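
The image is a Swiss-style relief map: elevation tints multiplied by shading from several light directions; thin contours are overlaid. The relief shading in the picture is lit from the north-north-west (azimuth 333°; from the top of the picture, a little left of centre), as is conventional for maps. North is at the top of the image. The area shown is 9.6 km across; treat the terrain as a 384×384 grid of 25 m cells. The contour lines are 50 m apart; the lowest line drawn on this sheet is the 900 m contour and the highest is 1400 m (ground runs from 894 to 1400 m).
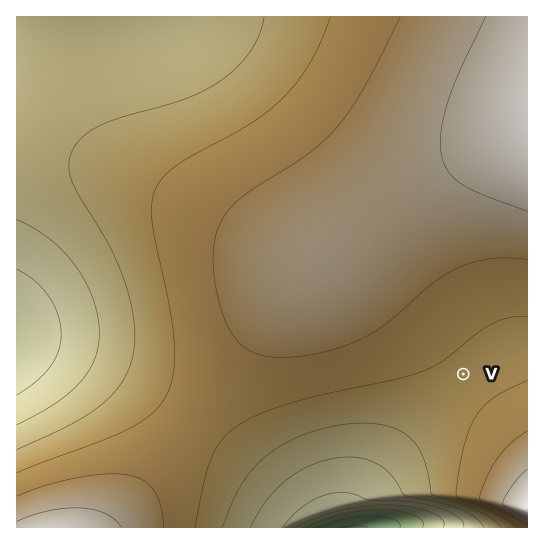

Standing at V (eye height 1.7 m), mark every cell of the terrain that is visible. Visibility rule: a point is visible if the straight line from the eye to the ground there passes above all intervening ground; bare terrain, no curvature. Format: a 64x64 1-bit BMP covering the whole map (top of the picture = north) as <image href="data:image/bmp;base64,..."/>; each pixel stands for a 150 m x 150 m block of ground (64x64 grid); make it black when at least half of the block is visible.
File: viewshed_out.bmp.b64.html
<image width="64" height="64" href="data:image/bmp;base64,Qk0+AgAAAAAAAD4AAAAoAAAAQAAAAEAAAAABAAEAAAAAAAACAAATCwAAEwsAAAIAAAAAAAAA////AAAAAAAP///AAAAAAA///8AAAAAAB///wAAAAAEH///gAAAAHwP//+AAAAH/Af//4AAAAf8A///gAAAB/wA///AAAAH/AA//8AAAAf8AA//4AAAB/wAAf/gAAAH/AAAf/AAAAf8AAAf+AAAB/wAAAf8AAAH/AAAAf8AAAf8AAAAP8AAB/wAAAAH/AAH/AAAAAH/wA/8AAAAAD////wAAAAAH////AAAAAAP///8AAAAAAf///wAAAAAA////AAAAAAD///8AAAAAAH///wAAAAAAP///AAAAAAAf//8AAAAAAA///wAAAAAAB///AAAAAAAB//8AAAAAAAD//wAAAAAAAH//AAAAAAAAH/8AAAAAAAAf/wAAAAAAAA//AAAAAAAAB/8AAAAAAAAD/wAAAAAAAAP/AAAAAAAAAf8AAAAAAAAA/wAAAAAAAAB/AAAAAAAAAD8AAAAAAAAAHwAAAAAAAAADAAAAAAAAAAAAAAAAAAAAAAAAAAAAAAAAAAAAAAAAAAAAAAAAAAAAAAAAAAAAAAAAAAAAAAAAAAAAAAAAAAAAAAAAAAAAAAAAAAAAAAAAAAAAAAAAAAAAAAAAAAAAAAAAAAAAAAAAAAAAAAAAAAAAAAAAAAAAAAAAAAAAAAAAAAAAAAAAAAAAAAAAAAAAAAAAAAAAAAAAAAAAAAAAAAAAAA=="/>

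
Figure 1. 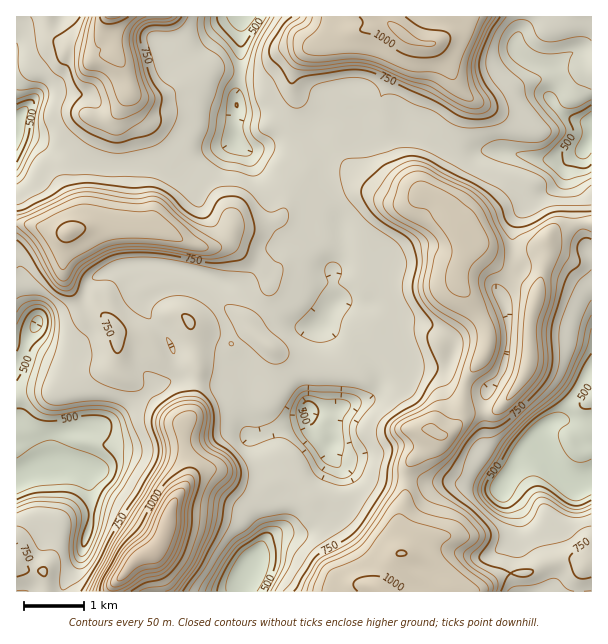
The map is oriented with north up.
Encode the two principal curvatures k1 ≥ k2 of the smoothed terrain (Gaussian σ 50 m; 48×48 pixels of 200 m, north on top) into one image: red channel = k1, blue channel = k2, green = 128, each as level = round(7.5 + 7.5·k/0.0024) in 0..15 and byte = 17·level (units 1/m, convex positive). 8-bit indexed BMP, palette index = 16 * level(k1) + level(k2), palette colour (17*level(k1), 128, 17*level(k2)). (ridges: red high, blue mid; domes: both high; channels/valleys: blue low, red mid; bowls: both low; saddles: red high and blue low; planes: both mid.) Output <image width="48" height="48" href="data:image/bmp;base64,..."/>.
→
<image width="48" height="48" href="data:image/bmp;base64,Qk02DQAAAAAAADYEAAAoAAAAMAAAADAAAAABAAgAAAAAAAAJAAATCwAAEwsAAAABAAAAAAAAAIAAABGAAAAigAAAM4AAAESAAABVgAAAZoAAAHeAAACIgAAAmYAAAKqAAAC7gAAAzIAAAN2AAADugAAA/4AAAACAEQARgBEAIoARADOAEQBEgBEAVYARAGaAEQB3gBEAiIARAJmAEQCqgBEAu4ARAMyAEQDdgBEA7oARAP+AEQAAgCIAEYAiACKAIgAzgCIARIAiAFWAIgBmgCIAd4AiAIiAIgCZgCIAqoAiALuAIgDMgCIA3YAiAO6AIgD/gCIAAIAzABGAMwAigDMAM4AzAESAMwBVgDMAZoAzAHeAMwCIgDMAmYAzAKqAMwC7gDMAzIAzAN2AMwDugDMA/4AzAACARAARgEQAIoBEADOARABEgEQAVYBEAGaARAB3gEQAiIBEAJmARACqgEQAu4BEAMyARADdgEQA7oBEAP+ARAAAgFUAEYBVACKAVQAzgFUARIBVAFWAVQBmgFUAd4BVAIiAVQCZgFUAqoBVALuAVQDMgFUA3YBVAO6AVQD/gFUAAIBmABGAZgAigGYAM4BmAESAZgBVgGYAZoBmAHeAZgCIgGYAmYBmAKqAZgC7gGYAzIBmAN2AZgDugGYA/4BmAACAdwARgHcAIoB3ADOAdwBEgHcAVYB3AGaAdwB3gHcAiIB3AJmAdwCqgHcAu4B3AMyAdwDdgHcA7oB3AP+AdwAAgIgAEYCIACKAiAAzgIgARICIAFWAiABmgIgAd4CIAIiAiACZgIgAqoCIALuAiADMgIgA3YCIAO6AiAD/gIgAAICZABGAmQAigJkAM4CZAESAmQBVgJkAZoCZAHeAmQCIgJkAmYCZAKqAmQC7gJkAzICZAN2AmQDugJkA/4CZAACAqgARgKoAIoCqADOAqgBEgKoAVYCqAGaAqgB3gKoAiICqAJmAqgCqgKoAu4CqAMyAqgDdgKoA7oCqAP+AqgAAgLsAEYC7ACKAuwAzgLsARIC7AFWAuwBmgLsAd4C7AIiAuwCZgLsAqoC7ALuAuwDMgLsA3YC7AO6AuwD/gLsAAIDMABGAzAAigMwAM4DMAESAzABVgMwAZoDMAHeAzACIgMwAmYDMAKqAzAC7gMwAzIDMAN2AzADugMwA/4DMAACA3QARgN0AIoDdADOA3QBEgN0AVYDdAGaA3QB3gN0AiIDdAJmA3QCqgN0Au4DdAMyA3QDdgN0A7oDdAP+A3QAAgO4AEYDuACKA7gAzgO4ARIDuAFWA7gBmgO4Ad4DuAIiA7gCZgO4AqoDuALuA7gDMgO4A3YDuAO6A7gD/gO4AAID/ABGA/wAigP8AM4D/AESA/wBVgP8AZoD/AHeA/wCIgP8AmYD/AKqA/wC7gP8AzID/AN2A/wDugP8A/4D/AHaFx3SEgLX5+qeEptq4cpWEYnV0cLemc7jYh5bI6ciFdHaXmIio6vnDlJaUdYamhqe2yYa0oISo+fijprS3lpSncnN1coTHhJbpuZaWlZSFh5eHh7fnp6TT5vnHhXWouaiUuKfDgHR2t/j26tqVuZSnhXB0Y2O2lpPJ2NenhoaYh5eHp8WRUGKGhYa3x7anqah1hbfFUHWFp9n46PmnppaEt2NgUXS3mJWShZbGx4eoqZeHpZKSg3B0dnaGh5aXuJeFd7fnUHGFlpal9ffIhLiUtdaWYJKVhJWUcmOF17iWhoaXuMnp+tWTl5eHhnZ1uKaGh6jpkXClhKZ11vjpk7iWk8fok4FxlaaWhnNil+eol6e4qKm5uLXVxbW3iKfGp+jYyMnas5Cnk5aXp/j3c6eXg4W31te1tpeHh3ZydLfYp5V2h7ipl6aSk4PI6fbD1afJuKjHpJCnp4KXhvn4dIWFU3OHl5enl5iHh4eFgobo2HWGtqaUtGMwdIX66XQwY4GThISlhIKlt5Rzl7f595SkhZKEh4eHh5enx8amdGO194aVlHKzsSBShKXlo3BjcoWEhHSEhnVSdbeClra198TH2sWSh4iIl7amhXOllmOl9IOTcnSm5WJwhKWkgoWGhYV1dnZ2hXRTcqaFY7W0xLbZ/MSSh4iIqLd0cmR1p4O3+LemlZOF58eQgpaGdYWWlqeGdnV1hYampIWFQqTmttbHt5KEl5iY2adyc5V1lWNz18bH6KVwlviVcIZ3hZW5uIeHh5a3yLemhIWGYrXn1rJQgXNkhoe3p4ODU4Wnp4SDoqWY2ehyYcXWcXF2hbiohpeWhXSEhXZlc6eWpNnI18ZidYV2hpW1hYKWhJXLl8P4+9m4uPjmcZTGp3BwhKeWmHWTo5OCcXFRYsakxOza2uuihIaHh6bFg3CmlaSoqJO0yNfZl5Xn0+bYp5ZxcHOFlYSl2tnHpqWlxMWVobba6/qhhIeHmKjGYiCjg1FypIaCgXTGpabIk8P5yJenk5CmuLW2y7nI19fHl5aWhICiosGBhoeHiJjXs4KlhYSTtIaHdGK2lqbmY2DG+LeWuJOAppWXuJiHh4aXqKiGdoWDg7R1d4eHh4eXxdfIx8fIp3WHd3OlhZT1g3CA9/iopbiQgXOHqKeHh5aoqId1h5eFl7iFd3eHh4aHh5eXmJiYhoaHd3WFlHL3+LWAlfjapceVcICFqLeXd3aXt3aGqJeEqKeFh4d2haeml5eXiIiHhoeHd3WWpnGW+PmAg/jZlaTHgaCjpseXd3aHyIaXqIV1ppd2h4eFuNmnp6eWl4eHh4eHh4S4qHJ0x/mQgPfohITYpXJwctanh3WXuJanhnSHqJiGhoant4aGhWVlhZeHiId3hpW4lWN0xvihgPfWZHTHlnQwMNWnl4XIqIeGhIanqKiGdpeoh4aVhXRkhpiIiIeHdnWCgoWlxueQgPfmdHO3ppRAYNSmhqenh3V2lri5qJaFl6eHhoeHqJeFhIeXh4eHdYKWqLi3x8eAcuj4l4KXt8TEs7PSkpeXhnaHhoWFhYaXl4aGh4eHiJiGdXWGh4eHg6W6uaio6IRghLf5uIOFpqelkvj3gIWYhoeIiIeHh5eGdYZ3mJiHh5iWlpeYiIeGk7bKqZi4tVBzpaX5t4R1hnWClfv4UmBzhoeHh4eGhHBwg4WGh4eHh5d2dYeYiIeGg4XIqJi3pIS1lmPmxXV1hYOCp/jmxYRgcHBwcHBwgJK0lKWlhoeHh5eGdYaXh3d3ZGS3qJent6ikhHW215a3pGJ1x7amx/e1hISElKXX+Pn457iGdXeHh4eXl4aHh3d2ZISllaeHmMm1gaiXx6iFUWS2x7jJlqfn9/f39/j498ektbiHhXZ3h4eIh4aHh3RyY4OUpqeImOmkocfY2qeUYff5x7fax6aXl5eYmMjotpOTp8mnlZaHh4eHd3aHg4KFl7fGt5iIyMd0g4Om+dfl86W318inlpent8fHyeiWYlGVubmXhZeYh3eHhnaFlLfJybiXl4eo2aeEVGNxtbe2xWGBhKfY2djHt7e227iCc2SWubmVdXeHh3eHh4aVtti4qZiHl7jYyZWUhYeVk4WFg7eEcoKlp5eGdWSEtJKChoaUlZWVloeHh4eHhoanpoaXuai46OjIlZKEh4eXpIOFt9W3hpWDgoJyg3SDg4R2h4enp6ilppeHh4iHh4eWhoWnutropoSBgYWXqLjZuHKFlJXomIeGhoZ2hoaGh4eHh7e3lpiDpaiHiIiHh4eGhpaluMmmcoJ0h6enp6WTgmSUYYTYpoaHh4WEhIWFhoeHl7V0ZHRhdKaXh4eHh4eHdoSDo5KBg4aGhYNygICRkoRzUGHFpKeGhISFp4WGlYWHp7Z0ZGGTlJSXh4eHiId3d3aGhYWGh4eWhoWFlqfJuJSVcHC2tqeDlae4uZenqZWFh8iXhJG4yqeXh3eHh4d3d4eHd3eHh4WEhIamp6jJ6ue2g3Cl6Za16ue2tpaUlZeFh7iXlJCVt5iHh4eHh4d3d4iHd4d2dJOUpbWklqfHlqCAYVBw55alyIODx7m5pYWGh6enhECVxoeGl4eHh4eHh4h3dYRzc5bZ+ve0lseWcLPZttaAsaZ0klKGuMrpxqSGh5fIhGCnyIamp3Z3d4eHh4ZzgoN1p+j456WDl6VxUaen1rbGxIWDxGOlpue2YnSHh5i3paCmt3W3pXNycnNzcoCBlaa1x9jmhWKGqLfFtoaXlqiolpaB+be2t/eWcXZ3h4ipubCktnWVw5SEg3JhYpXY6MimprjWY3OnhoWFhYaYlaiXhaih2NmnuPiEgoeHh5epuZCjx7ik6un49+fW9ue3loaWlabmY4OVY4SFhYWGdZaGl6ekpeeHx9Zic3eHp6anl3CTuci127mop7enl4aGuNjpyZXnpoJ0Y4Wml4VkZJaGt6WVk/eVxdMgQIGTtqWFhXKBqJfI2senh5eolobI6LaWx6XH53NlYnSpqbinpXZ1x4N1kvbzsbOCc8XBo5VzZGRxhLellbO3h3aFhsfYlnR0hYaY+LaDc3OmmJeXhg=="/>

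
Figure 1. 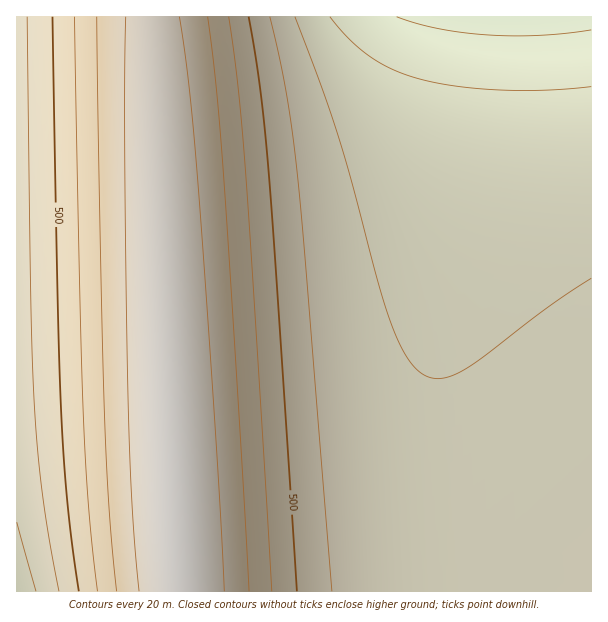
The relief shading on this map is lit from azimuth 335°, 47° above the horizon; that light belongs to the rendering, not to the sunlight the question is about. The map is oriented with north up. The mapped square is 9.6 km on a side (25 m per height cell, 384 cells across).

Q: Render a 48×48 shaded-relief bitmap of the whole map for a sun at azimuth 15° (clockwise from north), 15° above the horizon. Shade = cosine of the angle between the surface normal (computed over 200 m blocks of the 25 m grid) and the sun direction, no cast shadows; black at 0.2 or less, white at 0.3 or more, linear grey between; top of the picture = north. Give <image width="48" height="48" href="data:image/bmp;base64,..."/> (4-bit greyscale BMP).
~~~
<image width="48" height="48" href="data:image/bmp;base64,Qk32BAAAAAAAAHYAAAAoAAAAMAAAADAAAAABAAQAAAAAAIAEAAATCwAAEwsAABAAAAAAAAAAAAAAABEREQAiIiIAMzMzAERERABVVVUAZmZmAHd3dwCIiIgAmZmZAKqqqgC7u7sAzMzMAN3d3QDu7u4A////AFVVVVVmd4maq7u7u7qqqZmZmZmZmZmZmVVVVVVmd4maq7u7u6qqqZmZmZmZmZmZmWZVVVZmd4maq7u7u6qqqZmZmZmZmZmZmWZmVWZmd4maq7u7u6qqqZmZmZmZmZmZmWZmZmZmeImaq7u7u6qqqZmZmZmZmZmZmWZmZmZneImaq7u7u6qqqZmZmZmZmZmZmWZmZmZneImqu7u7u6qqqZmZmZmZmZmZmWZmZmZneImqu7u7u6qqqZmZmZmZmZmZmXZmZmZneImqu7u7u6qqqZmZmZmZmZmZmXdmZmZneImqu7u7u6qqqZmZmZmZmZmZmXd2ZmZ3eJmqu7u7u6qqqZmZmZmZmZmZmXd2ZmZ3eJmqu7u7u6qqqZmZmZmZmZmZmXd2ZmZ3eJmqu7u7u6qqqZmZmZmZmZmZmXd3ZmZ3iJmqu7u7u6qqqZmZmZmZmZmZmXd3ZmZ3iJmqu7u7u6qqqZmZmZmZmZmZmXd3Zmd3iJmqu7u7u6qqqZmZmZmZmZmZmXd3Zmd3iJmqu7u7u6qqqZmZmZmZmZmZmXd3Zmd3iJmqu7u7u6qqqZmZmZmZmZmZmXd3dmd3iJmqu7u7u6qqmZmZmZmZmZmZmXd3dmd3iJmqu7u7u6qqmZmZmZmZmZmZmXd3dmd3iJmqu7u7u6qqmZmZmZmZmZmZmXd3dmd3iJmqu7u7u6qqmZmZmZmZmZmZmXd3dnd3iJmqu7u7u6qqmZmZmZmZmZmZmXd3dnd3iJqru7u7u6qqmZmZmZmZmZmZmXd3dnd3iJqru7u7u6qqmZmZmZmZmZmZmXd3dnd3iJqru7u7u6qqmZmZmZmZmZmZmXd3d3d3iJqru7u7u6qqmZmZmZmZmZmZmXd3d3d3iJqru7u7u6qqmZmZmZmZmZmZmXd3d3d3iJqru7u7u6qqmZmZmZmZmZmZmXd3d3d3iZqru7u7u6qqqZmZmZmZmZmZmXd3d3d3iZqru7u7u6qqqZmZmZmZmZmZmXd3d3d3iZqru7u7u6qqqZmZmZmZmZmZmXd3d3d4iZqru7u7u6qqqZmZmZmZmZmZmXd3d3d4iZqru7u7u6qqqpmZmZmZmZmZmXd3d3d4iZqru7u7u6qqqqmZmZmZmqqqqnd3d3d4iZqru7u7u6qqqqqqqqqqqqqqqnd3d3d4iZqru7u7u6qqqqqqqqqqqqqqqnd3d3d4iZqru7u7u7qqqqqqqqqqqqqqqnd3d3d4iZqru7u7u7qqqqqqqqqqqqqqqnd3d3d4iZq7u8y7u7uqqqqqqqqqqqqqqnd3d3d4iZq7u8zLu7u6qqqqq7u7u7u7u3d3d3d4iaq7vMzLu7u7u7u7u7u7u7u7u3d3d3d4iaq7vMzMu7u7u7u7u7u7u7u7u3d3d3d4iaq7vMzMzLu7u7u7vMzMzMzMu3d3d3d4iaq7zMzMzMzLzMzMzMzMzMzMzHd3d3d4maq7zMzMzMzMzMzMzM3d3MzMzHd3d3d4maq7zMzMzMzMzM3d3d3d3d3dzHd3d3d4mau8zMzMzMzM3d3d3d3d3d3d3A=="/>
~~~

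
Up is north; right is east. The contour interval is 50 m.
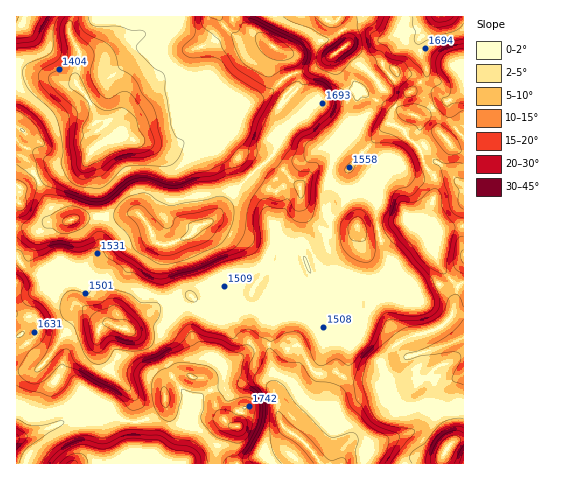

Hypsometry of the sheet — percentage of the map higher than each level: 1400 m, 96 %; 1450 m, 92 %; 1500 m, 85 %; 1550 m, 51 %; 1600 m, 40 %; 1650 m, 28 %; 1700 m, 8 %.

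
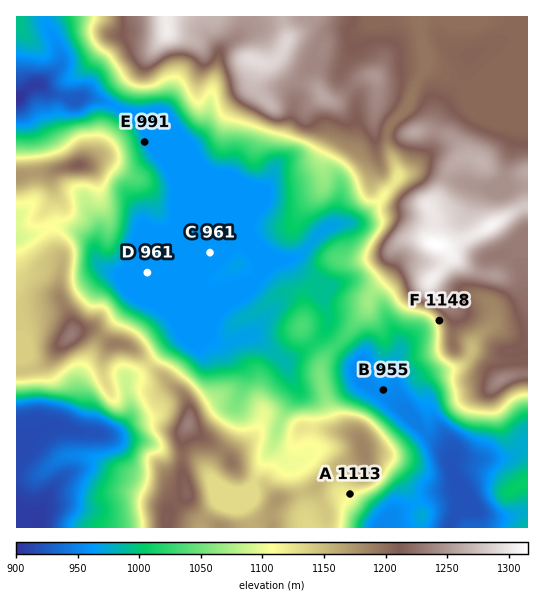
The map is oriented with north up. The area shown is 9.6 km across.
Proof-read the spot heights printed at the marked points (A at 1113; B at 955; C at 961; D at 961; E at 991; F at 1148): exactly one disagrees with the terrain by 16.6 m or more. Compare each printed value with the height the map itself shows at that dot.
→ E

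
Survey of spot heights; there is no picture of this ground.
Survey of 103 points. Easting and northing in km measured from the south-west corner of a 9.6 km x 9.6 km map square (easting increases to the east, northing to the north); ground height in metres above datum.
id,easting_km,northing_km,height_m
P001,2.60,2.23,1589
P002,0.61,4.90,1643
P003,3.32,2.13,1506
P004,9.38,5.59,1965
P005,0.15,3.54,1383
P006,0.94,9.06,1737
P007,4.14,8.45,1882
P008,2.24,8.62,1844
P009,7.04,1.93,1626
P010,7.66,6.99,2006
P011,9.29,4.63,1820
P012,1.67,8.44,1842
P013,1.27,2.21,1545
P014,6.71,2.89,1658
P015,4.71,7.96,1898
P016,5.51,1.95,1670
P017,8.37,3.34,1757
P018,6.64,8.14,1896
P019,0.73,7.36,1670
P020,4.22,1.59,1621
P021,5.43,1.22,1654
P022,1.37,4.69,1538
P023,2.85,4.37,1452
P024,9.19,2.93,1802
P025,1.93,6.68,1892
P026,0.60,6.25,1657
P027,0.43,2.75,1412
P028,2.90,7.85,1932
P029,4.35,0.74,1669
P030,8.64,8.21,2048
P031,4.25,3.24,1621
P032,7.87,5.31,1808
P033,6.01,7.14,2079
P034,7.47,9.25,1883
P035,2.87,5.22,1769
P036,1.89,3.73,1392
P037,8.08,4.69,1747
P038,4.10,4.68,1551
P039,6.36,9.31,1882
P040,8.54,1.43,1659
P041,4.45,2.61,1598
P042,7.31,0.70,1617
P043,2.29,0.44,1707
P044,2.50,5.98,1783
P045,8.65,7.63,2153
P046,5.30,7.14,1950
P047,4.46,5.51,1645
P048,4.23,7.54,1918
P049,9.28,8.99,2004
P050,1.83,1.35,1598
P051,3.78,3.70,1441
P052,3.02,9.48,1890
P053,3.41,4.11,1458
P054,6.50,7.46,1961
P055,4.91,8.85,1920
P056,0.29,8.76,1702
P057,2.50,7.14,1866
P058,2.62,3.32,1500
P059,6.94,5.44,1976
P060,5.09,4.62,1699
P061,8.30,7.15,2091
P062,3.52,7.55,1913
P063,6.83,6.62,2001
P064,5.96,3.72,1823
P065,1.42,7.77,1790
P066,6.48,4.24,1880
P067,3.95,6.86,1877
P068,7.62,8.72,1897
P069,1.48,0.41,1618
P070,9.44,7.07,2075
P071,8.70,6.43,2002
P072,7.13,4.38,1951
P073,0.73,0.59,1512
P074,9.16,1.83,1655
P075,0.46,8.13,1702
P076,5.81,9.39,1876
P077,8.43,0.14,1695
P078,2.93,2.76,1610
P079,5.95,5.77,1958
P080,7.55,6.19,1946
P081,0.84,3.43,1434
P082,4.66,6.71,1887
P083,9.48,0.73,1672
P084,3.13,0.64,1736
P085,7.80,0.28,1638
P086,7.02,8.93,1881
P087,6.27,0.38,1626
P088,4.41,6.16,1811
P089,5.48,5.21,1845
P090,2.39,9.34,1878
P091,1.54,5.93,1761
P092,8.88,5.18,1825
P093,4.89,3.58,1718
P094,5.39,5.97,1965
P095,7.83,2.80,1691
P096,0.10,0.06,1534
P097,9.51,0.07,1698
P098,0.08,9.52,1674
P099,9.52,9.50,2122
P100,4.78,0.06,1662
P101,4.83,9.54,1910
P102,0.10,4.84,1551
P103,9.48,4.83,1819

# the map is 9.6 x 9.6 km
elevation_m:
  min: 1340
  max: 2190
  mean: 1750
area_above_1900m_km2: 19.5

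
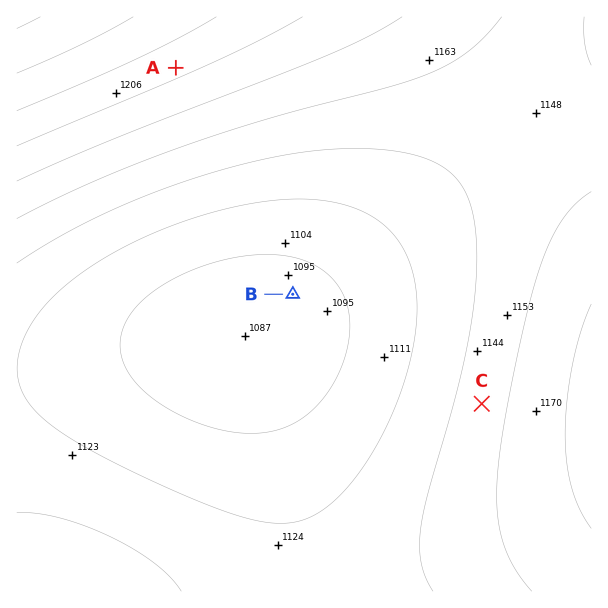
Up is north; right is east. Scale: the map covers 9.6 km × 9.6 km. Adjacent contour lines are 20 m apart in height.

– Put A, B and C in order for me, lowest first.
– B C A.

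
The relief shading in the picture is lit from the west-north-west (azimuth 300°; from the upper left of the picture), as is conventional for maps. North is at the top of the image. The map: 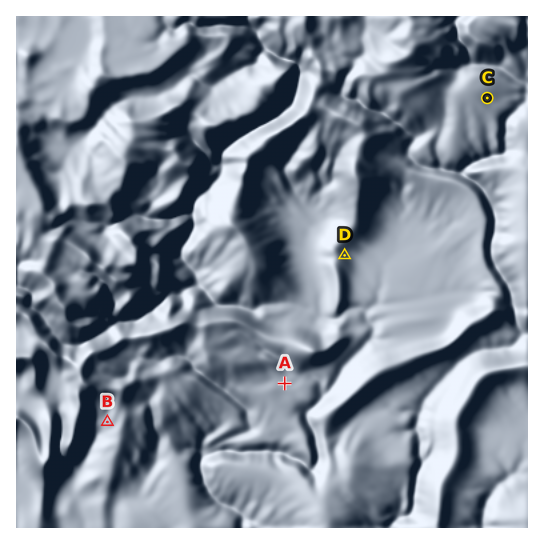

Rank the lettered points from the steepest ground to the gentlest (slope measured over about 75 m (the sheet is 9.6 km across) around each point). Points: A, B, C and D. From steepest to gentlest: B D C A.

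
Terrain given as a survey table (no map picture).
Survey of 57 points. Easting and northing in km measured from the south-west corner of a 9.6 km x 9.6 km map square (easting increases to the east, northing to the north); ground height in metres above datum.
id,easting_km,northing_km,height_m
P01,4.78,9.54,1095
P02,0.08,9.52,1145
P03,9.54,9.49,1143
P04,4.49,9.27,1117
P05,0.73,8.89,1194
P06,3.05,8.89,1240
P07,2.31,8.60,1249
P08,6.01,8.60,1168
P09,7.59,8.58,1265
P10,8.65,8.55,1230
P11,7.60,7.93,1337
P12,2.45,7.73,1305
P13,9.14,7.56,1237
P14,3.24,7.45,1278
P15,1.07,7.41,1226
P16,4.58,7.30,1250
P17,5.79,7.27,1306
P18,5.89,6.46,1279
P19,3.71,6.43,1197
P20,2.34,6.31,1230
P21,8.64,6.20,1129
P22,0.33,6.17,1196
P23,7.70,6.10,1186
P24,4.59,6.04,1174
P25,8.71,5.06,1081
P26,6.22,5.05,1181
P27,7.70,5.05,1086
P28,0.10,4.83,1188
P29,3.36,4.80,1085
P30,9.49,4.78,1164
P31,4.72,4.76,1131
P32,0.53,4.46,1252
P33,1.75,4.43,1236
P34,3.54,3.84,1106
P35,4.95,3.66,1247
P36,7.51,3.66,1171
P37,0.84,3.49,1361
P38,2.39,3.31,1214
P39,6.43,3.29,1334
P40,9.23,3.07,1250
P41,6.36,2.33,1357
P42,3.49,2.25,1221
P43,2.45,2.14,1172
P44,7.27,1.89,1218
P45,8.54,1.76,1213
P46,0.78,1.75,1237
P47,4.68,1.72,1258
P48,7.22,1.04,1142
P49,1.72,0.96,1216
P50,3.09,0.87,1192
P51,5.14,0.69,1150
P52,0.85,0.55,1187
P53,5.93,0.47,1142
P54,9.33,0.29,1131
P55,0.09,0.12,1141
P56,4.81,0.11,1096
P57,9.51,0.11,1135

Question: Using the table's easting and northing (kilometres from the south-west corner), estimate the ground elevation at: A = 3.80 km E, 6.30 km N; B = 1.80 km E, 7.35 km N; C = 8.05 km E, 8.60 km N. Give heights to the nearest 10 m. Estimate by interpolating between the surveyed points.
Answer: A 1180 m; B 1260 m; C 1260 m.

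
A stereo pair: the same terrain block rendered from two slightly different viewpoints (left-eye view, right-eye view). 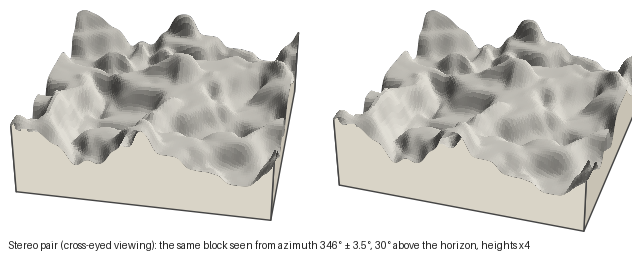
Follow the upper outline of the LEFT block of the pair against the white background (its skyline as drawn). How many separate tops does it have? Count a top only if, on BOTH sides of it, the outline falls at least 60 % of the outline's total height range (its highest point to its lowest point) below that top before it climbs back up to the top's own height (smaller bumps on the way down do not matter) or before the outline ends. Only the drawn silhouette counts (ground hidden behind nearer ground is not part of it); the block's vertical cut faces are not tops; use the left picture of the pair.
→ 0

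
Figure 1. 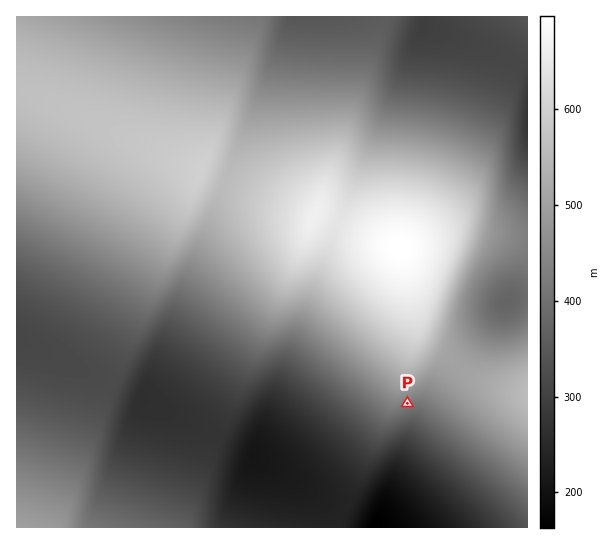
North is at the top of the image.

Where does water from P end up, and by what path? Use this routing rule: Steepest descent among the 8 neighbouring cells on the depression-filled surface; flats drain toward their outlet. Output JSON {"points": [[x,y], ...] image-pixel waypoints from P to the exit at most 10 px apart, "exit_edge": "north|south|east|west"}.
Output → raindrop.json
{"points": [[407, 403], [409, 414], [409, 425], [409, 435], [406, 446], [402, 457], [398, 467], [394, 478], [390, 489], [386, 499], [382, 510], [378, 521], [375, 527]], "exit_edge": "south"}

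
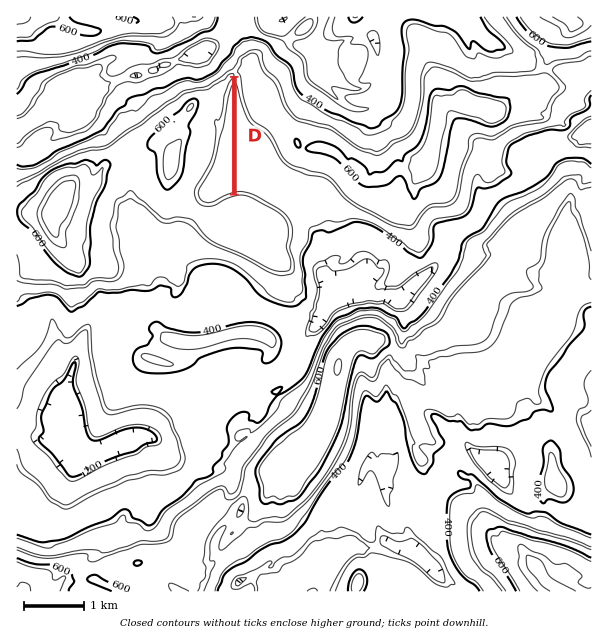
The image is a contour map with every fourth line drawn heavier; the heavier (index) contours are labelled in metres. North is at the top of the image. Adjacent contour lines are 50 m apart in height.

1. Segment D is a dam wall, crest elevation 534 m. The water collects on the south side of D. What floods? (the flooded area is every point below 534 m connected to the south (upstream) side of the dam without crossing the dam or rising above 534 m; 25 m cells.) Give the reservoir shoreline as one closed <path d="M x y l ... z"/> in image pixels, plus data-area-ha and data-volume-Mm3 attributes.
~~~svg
<path d="M231 82l-2 2-5 14 0 10-7 24-3 24-8 17-10 15 0 10 7 7 10 0 9-6 10-4-1-113z" data-area-ha="59" data-volume-Mm3="23.57"/>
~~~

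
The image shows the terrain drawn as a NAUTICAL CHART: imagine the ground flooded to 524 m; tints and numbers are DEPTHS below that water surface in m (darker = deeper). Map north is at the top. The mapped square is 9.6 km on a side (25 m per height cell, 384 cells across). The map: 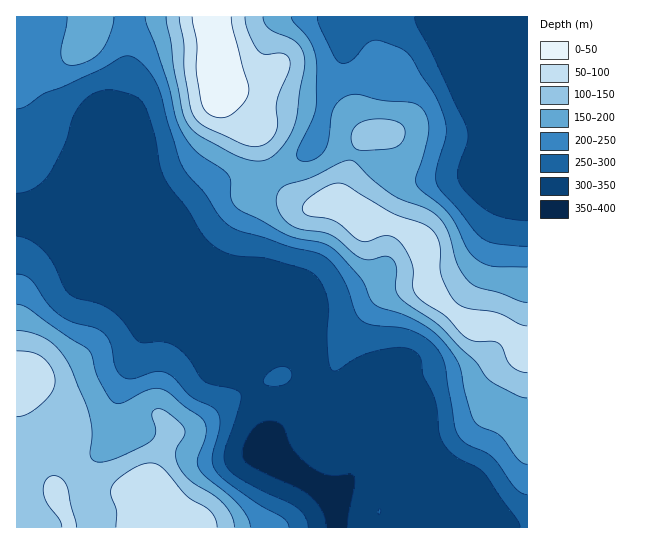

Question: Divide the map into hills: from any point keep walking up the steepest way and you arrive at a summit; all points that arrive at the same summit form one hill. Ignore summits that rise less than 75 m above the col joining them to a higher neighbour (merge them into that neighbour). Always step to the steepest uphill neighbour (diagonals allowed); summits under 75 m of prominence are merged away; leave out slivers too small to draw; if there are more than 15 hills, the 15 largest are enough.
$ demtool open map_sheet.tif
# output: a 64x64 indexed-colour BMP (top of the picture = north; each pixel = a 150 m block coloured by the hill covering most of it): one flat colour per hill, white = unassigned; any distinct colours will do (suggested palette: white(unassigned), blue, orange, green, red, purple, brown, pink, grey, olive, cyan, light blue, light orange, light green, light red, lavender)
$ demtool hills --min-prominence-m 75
<image width="64" height="64" href="data:image/bmp;base64,Qk12CAAAAAAAAHYAAAAoAAAAQAAAAEAAAAABAAQAAAAAAAAIAAATCwAAEwsAABAAAAAAAAAA////ALR3HwAOf/8ALKAsACgn1gC9Z5QAS1aMAMJ34wB/f38AIr28AM++FwDox64AeLv/AIrfmACWmP8A1bDFADMzMzMzMzMzMzMzMzMzMzMzMzMzIiIiIiIhERERERERMzMzMzMzMzMzMzMzMzMzMzMzMzMiIiIiIiEREREREREzMzMzMzMzMzMzMzMzMzMzMzMzMyIiIiIiIRERERERETMzMzMzMzMzMzMzMzMzMzMzMzMyIiIiIiIhERERERERMzMzMzMzMzMzMzMzMzMzMzMzMyIiIiIiIiEREREREREzMzMzMzMzMzMzMzMzMzMzMzMyIiIiIiIiIRERERERETMzMzMzMzMzMzMzMzMzMzMzMyIiIiIiIiIhERERERERMzMzMzMzMzMzMzMzMzMzMzMiIiIiIiIiIiEREREREREzMzMzMzMzMzMzMzMzMzMzMiIiIiIiIiIiIRERERERETMzMzMzMzMzMzMzMzMzMzMyIiIiIiIiIiIhERERERERMzMzMzMzMzMzMzMzMzMzMyIiIiIiIiIiIhEREREREREzMzMzMzMzMzMzMzMzMzMzIiIiIiIRIiIiERERERERETMzMzMzMzMzMzMzMzMzMzMyIiIiIRERIiERERERERERMzMzMzMzMzMzMzMzMzMzMzMxEREREREREREREREREREzMzMzMzMzMzMzMzMzMzMzMzERERERERERERERERERETMzMzMzMzMzMzMzMzMzMzMzMxERERERERERERERERERMzMzMzMzMzMzMzMzMzMzMzMzEREREREREREREREREREzMzMzMzMzMzMzMzMzMzMzMzMRERERERERERERERERETMzMzMzMzMzMzMzMzMzMzMzMzERERERERERERERERERMzMzMzMzMzMzMzMzMzMzMzMzMREREREREREREREREREzMzMzMzMzMzMzMzMzMzMzMzMxERERERERERERERERETMzMzMzMzMzMzMzMzMzMzMzMxERERERERERERERERERMzMzMzMzMzMzMzMzMzMzMzMREREREREREREREREREREzMzMzMzMzMzMzMzMzMzMzMRERERERERERERERERERETMzMzMzMzMzMzMzMzMzMzMRERERERERERERERERERERMzMzMzMzMzMzMzMzMzMzMREREREREREREREREREREREzMzMzMzMzMzMzMzMzMzMRERERERERERERERERERERETMzMzMzMzMzMzMzMzMzMRERERERERERERERERERERERMzMzMzMzMzMzMzMzMzIREREREREREREREREREREREREzMzMzMzMzMzMzMzMyIRERERERERERERERERERERERETMzMzMzMzMzMzMzIiIRERERERERERERERERERERERERMzMzMzMzMzMzMyIiIREREREREREREREREREREREREREzMzMzMzMzMzMiIiIRERERERERERERERERERERERERETMzMzMzMzMyIiIiIRERERERERERERERERERERERERERMzMzMzMzMiIiIiIREREREREREREREREREREREREREREzMzMzMyIiIiIiIhERERERERERERERERERERERERERETMzMzMiIiIiIiIhERERERERERERERERERERERERERERMzMyIiIiIiIiIiEREREREREREREREREREREREREREREzMiIiIiIiIiIiERERERERERERERERERERERERERERESIiIiIiIiIiIiIhERERERERERERERERERERERERERERIiIiIiIiIiIiIiIREREREREREREREREREREREREREREiIiIiIiIiIiIiIiERERERERERERERERERERERERERESIiIiIiIiIiIiIiIhERERERERERERERERERERERERERIiIiIiIiIiIiIiIiIiEREREREREREREREREREREREREiIiIiIiIiIiIiIiIiIiIiERERERERERERERERERERESIiIiIiIiIiIiIiIiIiIiIiERERERERERERERERERERIiIiIiIiIiIiIiIiIiIiIiIiEREREREREREREREREREiIiIiIiIiIiIiIiIiIiIiIiIhERERERERERERERERESIiIiIiIiIiIiIiIiIiIiIiIiERERERERERERERERERIiIiIiIiIiIiIiIiIiIiIiIiIhEREREREREREREREREiIiIiIiIiIiIiIiIiIiIiIiIiERERERERERERERERESIiIiIiIiIiIiIiIiIiIiIiIiIRERERERERERERERERIiIiIiIiIiIiIiIiIiIiIiIiIiEREREREREREREREREiIiIiIiIiIiIiIiIiIiIiIiIiIRERERERERERERERESIiIiIiIiIiIiIiIiIiIiIiIiIhERERERERERERERERIiIiIiIiIiIiIiIiIiIiIiIiIiERERERERERERESIiIiIiIiIiIiIiIiIiIiIiIiIiIiIhERERERERERESIiIiIiIiIiIiIiIiIiIiIiIiIiIiIiERERERERERERIiIiIiIiIiIiIiIiIiIiIiIiIiIiIiIhERERERERERIiIiIiIiIiIiIiIiIiIiIiIiIiIiIiIiEREREREREREiIiIiIiIiIiIiIiIiIiIiIiIiIiIiIiIREREREREREiIiIiIiIiIiIiIiIiIiIiIiIiIiIiIiIhERERERERESIiIiIiIiIiIiIiIiIiIiIiIiIiIiIiIiIRERERERERIiIiIiIiIiIiIiIiIiIiIiIiIiIiIiIiIiEREREREREiIiIi"/>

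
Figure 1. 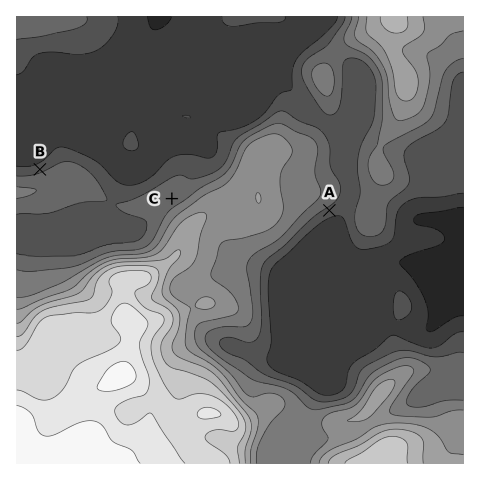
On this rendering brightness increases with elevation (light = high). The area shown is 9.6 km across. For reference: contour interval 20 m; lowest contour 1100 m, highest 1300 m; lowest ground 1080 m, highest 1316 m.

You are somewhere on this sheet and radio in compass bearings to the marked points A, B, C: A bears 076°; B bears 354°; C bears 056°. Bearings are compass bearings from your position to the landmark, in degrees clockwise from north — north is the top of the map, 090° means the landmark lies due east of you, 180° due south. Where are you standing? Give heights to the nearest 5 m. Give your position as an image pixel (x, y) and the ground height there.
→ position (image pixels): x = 52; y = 280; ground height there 1170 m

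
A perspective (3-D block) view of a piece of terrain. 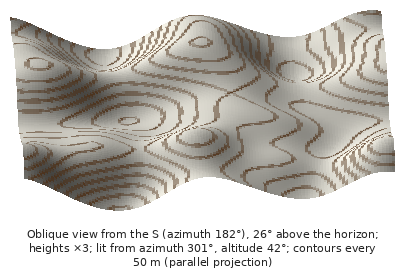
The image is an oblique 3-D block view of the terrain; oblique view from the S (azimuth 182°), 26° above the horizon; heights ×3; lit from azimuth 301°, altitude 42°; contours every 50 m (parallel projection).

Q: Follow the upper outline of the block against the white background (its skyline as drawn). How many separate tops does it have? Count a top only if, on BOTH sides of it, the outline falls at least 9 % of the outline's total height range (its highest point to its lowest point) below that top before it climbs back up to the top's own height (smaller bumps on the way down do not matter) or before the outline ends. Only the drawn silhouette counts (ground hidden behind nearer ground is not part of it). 2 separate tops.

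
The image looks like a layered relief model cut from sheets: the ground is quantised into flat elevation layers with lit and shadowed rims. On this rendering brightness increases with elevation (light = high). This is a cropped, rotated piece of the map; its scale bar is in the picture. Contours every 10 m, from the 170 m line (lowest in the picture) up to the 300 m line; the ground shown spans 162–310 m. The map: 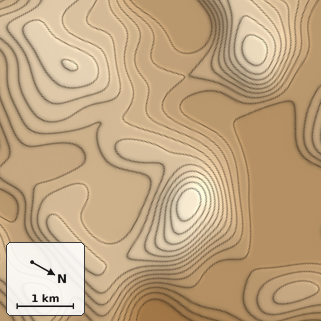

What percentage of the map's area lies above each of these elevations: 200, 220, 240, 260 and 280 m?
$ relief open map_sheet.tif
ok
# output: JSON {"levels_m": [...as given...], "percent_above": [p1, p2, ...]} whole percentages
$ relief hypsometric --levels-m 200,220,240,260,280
{"levels_m": [200, 220, 240, 260, 280], "percent_above": [83, 61, 37, 14, 3]}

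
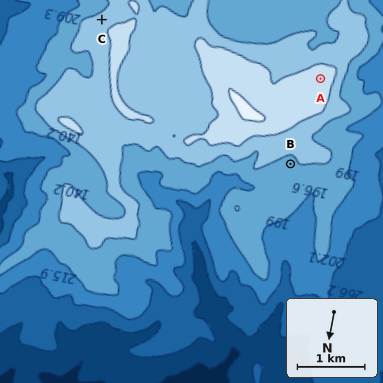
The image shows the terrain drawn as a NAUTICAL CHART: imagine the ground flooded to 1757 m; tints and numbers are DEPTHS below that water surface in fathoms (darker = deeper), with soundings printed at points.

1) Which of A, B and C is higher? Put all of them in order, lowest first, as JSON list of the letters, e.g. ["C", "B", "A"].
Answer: ["B", "C", "A"]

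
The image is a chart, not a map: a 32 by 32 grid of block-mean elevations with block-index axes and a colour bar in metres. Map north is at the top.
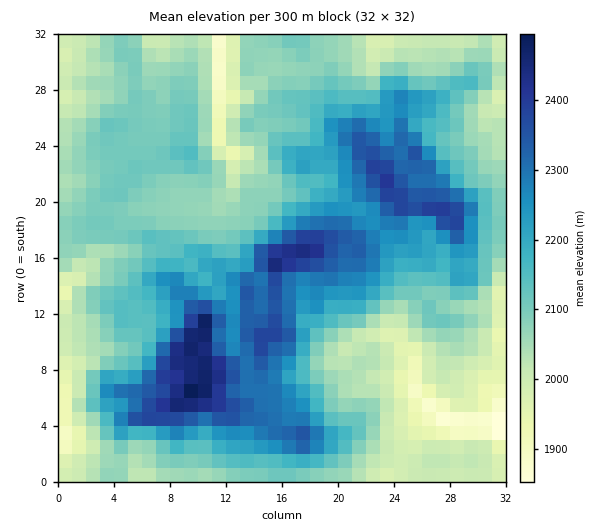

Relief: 1830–2510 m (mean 2140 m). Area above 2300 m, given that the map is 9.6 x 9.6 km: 13.6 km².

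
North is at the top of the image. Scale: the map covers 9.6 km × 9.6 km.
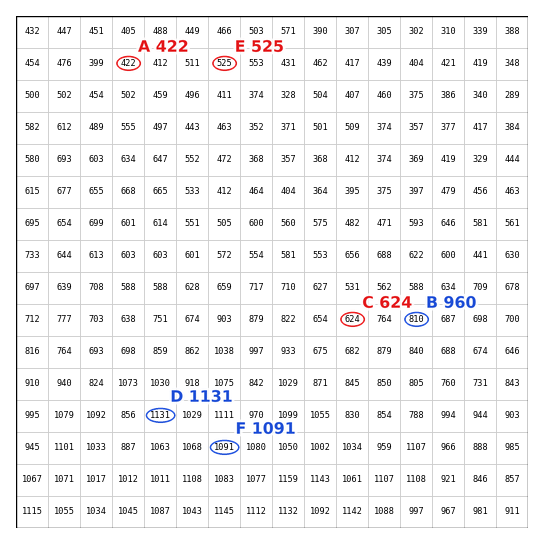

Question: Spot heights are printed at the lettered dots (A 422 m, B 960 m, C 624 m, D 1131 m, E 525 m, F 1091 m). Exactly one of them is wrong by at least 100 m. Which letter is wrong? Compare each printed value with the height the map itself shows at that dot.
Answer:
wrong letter B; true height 810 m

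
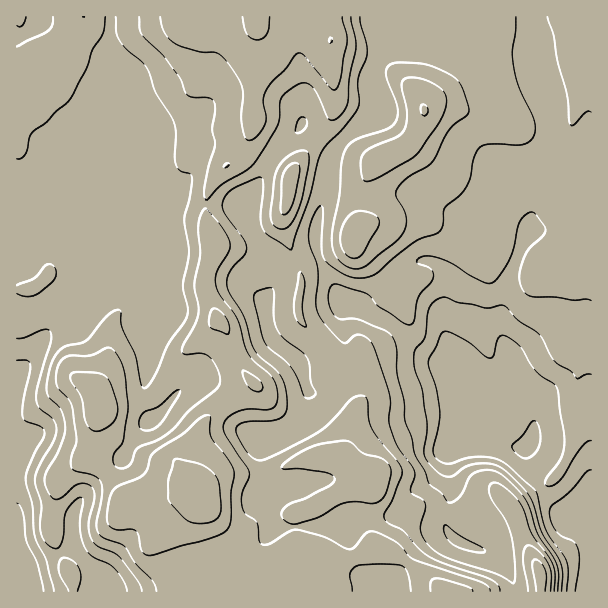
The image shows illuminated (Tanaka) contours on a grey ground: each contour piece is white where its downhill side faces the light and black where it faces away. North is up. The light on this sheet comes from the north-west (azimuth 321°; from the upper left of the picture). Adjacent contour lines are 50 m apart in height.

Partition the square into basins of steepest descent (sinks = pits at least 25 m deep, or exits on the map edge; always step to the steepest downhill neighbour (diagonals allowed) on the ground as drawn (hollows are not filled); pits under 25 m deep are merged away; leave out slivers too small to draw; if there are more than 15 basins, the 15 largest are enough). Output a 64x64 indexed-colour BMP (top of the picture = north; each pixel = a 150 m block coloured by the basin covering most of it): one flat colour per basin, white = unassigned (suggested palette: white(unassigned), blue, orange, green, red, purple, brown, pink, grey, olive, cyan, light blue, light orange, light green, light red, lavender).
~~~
<image width="64" height="64" href="data:image/bmp;base64,Qk12CAAAAAAAAHYAAAAoAAAAQAAAAEAAAAABAAQAAAAAAAAIAAATCwAAEwsAABAAAAAAAAAA////ALR3HwAOf/8ALKAsACgn1gC9Z5QAS1aMAMJ34wB/f38AIr28AM++FwDox64AeLv/AIrfmACWmP8A1bDFACIiIiIiIiIiIRERERERERERERERERERERERERERERERIiIiIiIiIiIhEREREREREREREREREREREREREREREREiIiIiIiIiIhERERERERERERERERERERERERERERERESIiIiIiIiIiERERERERERERERERERERERERERERERERIiIiIiIiIiEREREREREREREREREREREREREREREREREiIiIiIiIiIRERERERERERERERETMRERERERERERERESIiIiIiIiIiERERERERERERERETMxERERERERERERERIiIiIiIiIiIhERERERERERERERMzMREREREREREREREiIiIiIiIiIiEREREREREREREREzMxERERERERERERESIiIiIiIiIiIhERERERERERERETMzMxMzMzERERERERIiIiIiIiIiIiIhERERERERERERMzMzMzMzMzMzEREREiIiIiIiIiIiIiEREREREREREREzMzMzMzMzMzMxERESIiIiIiIiIiIiERERERERERERETMzMzMzMzMzMzMxERIiIiIiIiIiIiIRERERERERERETMzMzMzMzMzMzMzEREiIiIiIiIiIiIhERERERERERETMzMzMzMzMzMzMzMxESIiIiIiIiIiIiERERERERERERMzMzMzMzMzMzMzMzERIiIiIiIiIiIiIhEREREREREREzMzMzMzMzMzMzMzMxEiIiIiIiIiIiIiERERERERERETMzMzMzMzMzMzMzMzESIiIiIiIiIiIiIhERERERERERMzMzMzMzMzMzMzMzMRIiIiIiIiIiIiIiERERERERERETMzMzMzMzMzMzMzMxEiIiIiIiIiIiIiIiERERERERERMzMzMzMzMzMzMzMzESIiIiIiIiIiIiIiIhERERERERETMzMzMzMzMzMzMzMRIiIiIiIiIiIiIiIiIRERERERERMzMzMzMzMzMzMzMxEiIiIiIiIiIiIiIiIiEREREREREzMzMzMzMzMzMzMzESIiIiIiIiIiIiIiIiERERERERETMzMzMzMzMzMzMzMxIiIiIiIiIiIiIiIiIRERERERERMzMzMzMzMzMzMzMzEiIiIiIiIiIiIiIiIREREREREREzMzMzMzMzMzMzMzESIiIiIiIiIiIiIiIhERERERERERMzMzMzMzMzMzMzMRIiIiIiIiIiIiIiIiERERERERERETMzMzMzMzMzMzMxEiIiIiIiIiIiIiIiEREREREREREREzMzMzMzMzMzMzESIiIiIiIiIiIiIiERERERERERERERMzMzMzMzMzMzMxIiIiIiIiIiIiIiIREREREREREREREzMzMzMzMzMzMzEiIiIiIiIiIiIiIRERERERERERERETMzMzMzMzMzMzESIiIiIiIiIiIiIhERERERERERERETMzMzMzMzMzMzMRIiIiIiIiIiIiIiERERERERERERETMzMzMzMzMzMzMzEiIiIiIiIiIiIiIRERERERERERETMzMzMzMzMzMzMzMSIiIiIiIiIiIiIhERERERERERERMzMzMzMzMzMzEzMzIiIiIiIiIiIiIiIRERERERERERMzMzMzMzMTMxEREREiIiIiIiIiIiIiIhERERERERERMzMzMzMzMRERERERESIiIiIiIiIiIiIiEREREREREREzMzMzMxERERERERERIiIiIiIiIiIiIiERERERERERETMzMzMxEREREREREREiIiIiIiIiIiIiIRERERERERERERERERERERERERERESIiIiIiIiIiIiIhERERERERERERERERERERERERERERIiIiIiIiIiIiIiEREREREREREREREREREREREREREREiIiIiIiIiIiIiIRERERERERERERERERERERERERERESIiIiIiIiIiIiIiERERERERERERERERERERERERERERIiIiIiIiIiIiIiIhEREREREREREREREREREREREREREiIiIiIiIiIiIiIiERERERERERERERERERERERERERESIiIiIiIiIiIiIiIiERERERERERERERERERERERERERIiIiIiIiIiIiIiIiIREREREREREREREREREREREREREiIiIiIiIiIiIiIiIiERERERERERERERERERERERERESIiIiIiIiIiIiIiIiIRERERERERERERERERERERERERIiIiIiIiIiIiIiIiIhEREREREREREREREREREREREREiIiIiIiIiIiIiIiIiERERERERERERERERERERERERESIiIiIiIiIiIiIiIiIRERERERERERERERERERERERERIiIiIiIiIiIiIiIiIhERERERERERERERERERERERERFEIiIiIiIiIiIiIiIiIREREREREREREREREREREREREURCIiIiIiIiIiIiIiIhERERERERERERERERERERERERREQiIiIiIiIiIiIiIiERERERERERERERERERERERERFEREIiIiIiIiIiIiIiIREREREREREREREREREREREREURERCIiIiIiIiIiIiIhERERERERERERERERERERERERREREQiIiIiIiIiIiIiERERERERERERERERERERERERFERERCIiIiIiIiIiIiIREREREREREREREREREREREREUREREIiIiIiIiIiIiIhERERERERERERERERERERERER"/>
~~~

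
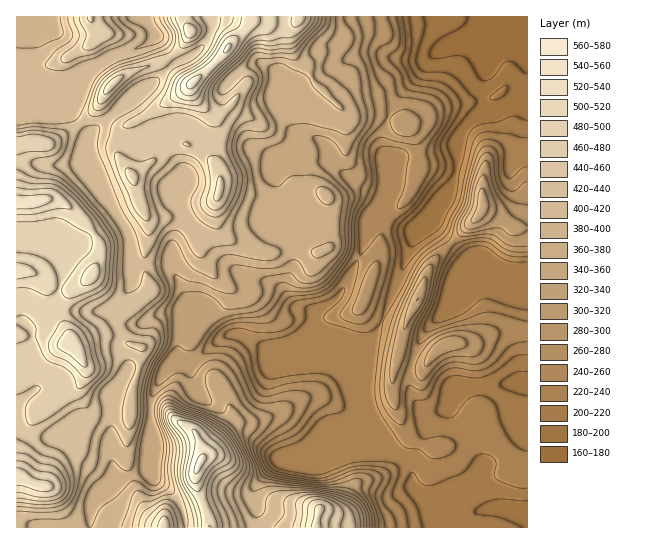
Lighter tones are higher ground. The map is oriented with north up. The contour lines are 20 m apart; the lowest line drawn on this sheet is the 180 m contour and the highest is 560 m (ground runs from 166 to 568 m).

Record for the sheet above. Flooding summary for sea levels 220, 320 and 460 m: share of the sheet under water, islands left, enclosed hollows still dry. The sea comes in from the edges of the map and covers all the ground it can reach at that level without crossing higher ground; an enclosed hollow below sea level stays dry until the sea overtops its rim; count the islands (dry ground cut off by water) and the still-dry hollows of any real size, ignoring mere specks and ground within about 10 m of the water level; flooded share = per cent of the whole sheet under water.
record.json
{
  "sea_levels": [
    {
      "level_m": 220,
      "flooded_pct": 12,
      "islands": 0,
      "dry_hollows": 0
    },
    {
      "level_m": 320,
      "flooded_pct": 42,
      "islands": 2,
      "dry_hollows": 0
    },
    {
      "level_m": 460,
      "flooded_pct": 84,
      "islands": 2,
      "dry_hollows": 0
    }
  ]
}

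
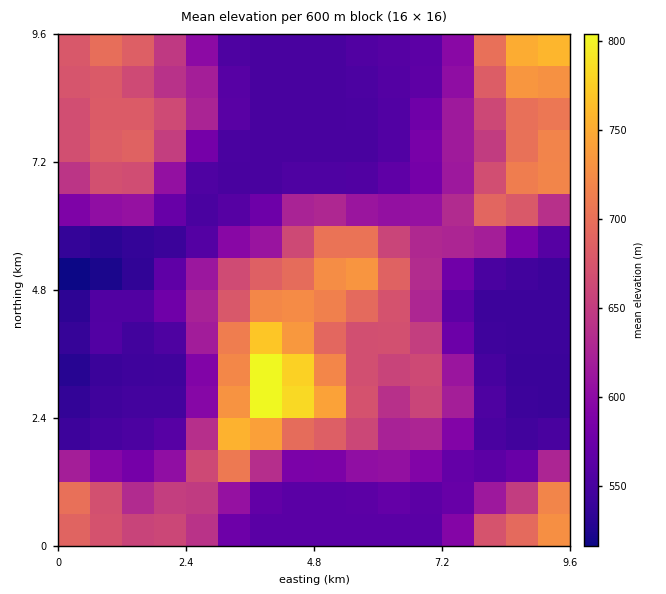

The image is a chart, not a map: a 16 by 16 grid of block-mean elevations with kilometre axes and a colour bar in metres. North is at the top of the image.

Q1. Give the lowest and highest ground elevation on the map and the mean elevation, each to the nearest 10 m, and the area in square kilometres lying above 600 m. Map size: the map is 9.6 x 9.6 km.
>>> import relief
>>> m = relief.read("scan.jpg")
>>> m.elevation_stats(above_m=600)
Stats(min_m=520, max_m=810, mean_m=620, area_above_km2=46.6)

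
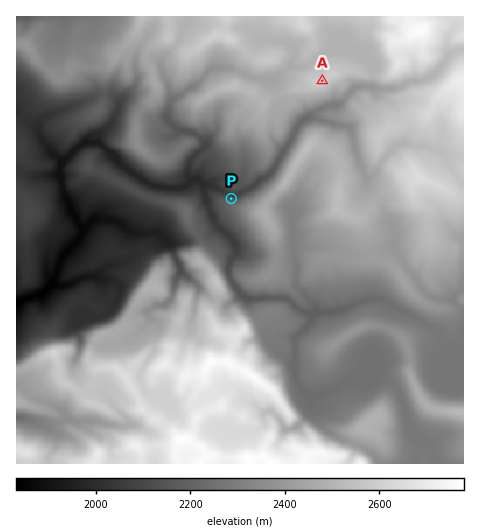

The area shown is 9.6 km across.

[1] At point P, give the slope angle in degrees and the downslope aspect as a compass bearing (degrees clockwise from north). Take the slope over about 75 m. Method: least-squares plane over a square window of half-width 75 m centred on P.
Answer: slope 41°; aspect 8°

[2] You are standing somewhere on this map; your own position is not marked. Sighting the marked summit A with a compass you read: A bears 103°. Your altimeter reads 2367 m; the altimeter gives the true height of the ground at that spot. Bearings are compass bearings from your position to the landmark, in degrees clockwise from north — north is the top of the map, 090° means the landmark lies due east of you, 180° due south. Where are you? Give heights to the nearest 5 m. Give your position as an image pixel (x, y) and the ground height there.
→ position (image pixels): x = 119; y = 34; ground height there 2365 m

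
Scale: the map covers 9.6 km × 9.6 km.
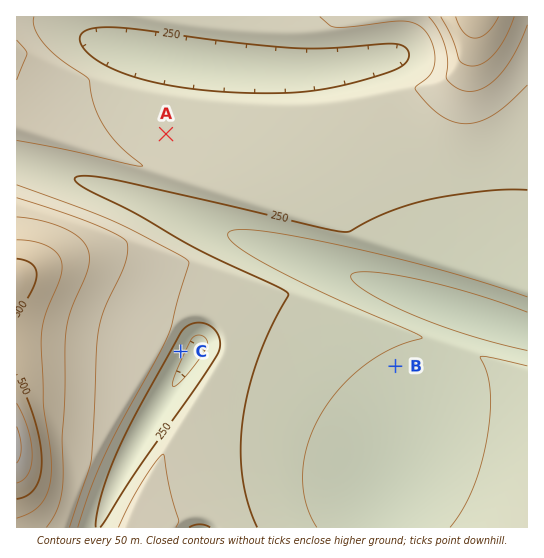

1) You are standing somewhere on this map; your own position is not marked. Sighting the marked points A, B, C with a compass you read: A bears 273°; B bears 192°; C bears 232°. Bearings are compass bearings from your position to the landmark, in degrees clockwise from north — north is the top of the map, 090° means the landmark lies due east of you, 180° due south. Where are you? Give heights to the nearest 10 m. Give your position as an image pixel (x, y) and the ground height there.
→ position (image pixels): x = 441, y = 148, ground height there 270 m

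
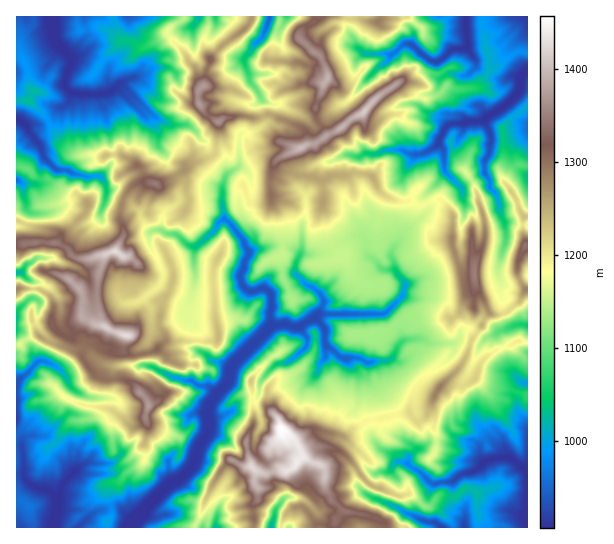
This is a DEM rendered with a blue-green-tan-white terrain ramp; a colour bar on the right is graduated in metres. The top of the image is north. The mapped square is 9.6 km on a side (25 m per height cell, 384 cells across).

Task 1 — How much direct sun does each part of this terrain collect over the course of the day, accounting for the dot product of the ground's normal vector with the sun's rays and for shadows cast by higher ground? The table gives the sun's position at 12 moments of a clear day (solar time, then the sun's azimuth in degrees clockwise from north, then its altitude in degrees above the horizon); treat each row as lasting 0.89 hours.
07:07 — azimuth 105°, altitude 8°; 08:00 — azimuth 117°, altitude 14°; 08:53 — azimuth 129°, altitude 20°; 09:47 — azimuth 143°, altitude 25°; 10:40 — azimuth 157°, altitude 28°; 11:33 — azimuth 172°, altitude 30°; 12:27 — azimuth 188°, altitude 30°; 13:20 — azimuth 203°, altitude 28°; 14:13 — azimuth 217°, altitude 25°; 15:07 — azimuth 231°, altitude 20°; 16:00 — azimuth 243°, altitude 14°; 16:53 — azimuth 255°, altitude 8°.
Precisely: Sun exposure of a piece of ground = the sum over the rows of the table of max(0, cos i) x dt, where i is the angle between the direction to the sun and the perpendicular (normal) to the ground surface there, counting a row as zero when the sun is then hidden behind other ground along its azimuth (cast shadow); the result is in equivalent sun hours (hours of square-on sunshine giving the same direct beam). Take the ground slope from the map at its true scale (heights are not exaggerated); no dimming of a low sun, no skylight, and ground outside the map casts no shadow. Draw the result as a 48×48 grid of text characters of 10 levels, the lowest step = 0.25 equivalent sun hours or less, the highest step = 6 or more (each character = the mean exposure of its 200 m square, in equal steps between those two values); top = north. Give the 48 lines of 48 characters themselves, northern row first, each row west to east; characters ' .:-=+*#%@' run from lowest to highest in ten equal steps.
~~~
++**++====---:.*+::=-=*:-..=####*++*%+.:+++++==+
+*+****#+=-===+-.-::-%*.--=*=+##%@@@@%*+*+++++++
++++*##****=+##::-:+@#..-#%=-**#%@@@**%#%*+++++=
+++++**+*#*#%##*:-:%%=:---*%+=--:--. .=#-.-*+++*
*++=++==#*##**##==#*=-+%##***-=-.:   .  .--=+*%#
++=++==**%#*+=:+=:--:-==+++===-:-   .---=+-:*#*+
+=-++#%%#*+==+-:+++=-:=*==*#*%+-  .+%#+-=--=+-++
=*#*++++==+#=+%=+*+*#*-*%%*+###:.:%@@@*#%%@@%%*-
@%+*+=====:=#*+#%**-::. :+*+*=:.:%%*=+@@@@**%+:=
#%#=--=----:-*@@@@--**+*=:-*+:.+%#+#*==*##%*=.=#
-++=---:.-:..-::-%@%%%#==++--.*@%#%%@#**-:..=+++
==#+-::. ..:::-=-=#%++++-:..=@@%@%#%@@%*=-:=-++=
::=*+-.: :.:-:===-+#**++++*@@@@@%%+=*%*:+:-+:==-
::-+%@#*%#=:..--++###**+*@@@%*.   .--  .-:==.:--
%+. :+%%#=**-.:+####++**##*=-:--::**:..--#=:=--#
+#+-    -%=+=-+#**#+==+**#%#*#%#%*+=::+= +*::+-=
:--==- ::-*#%@#*++++**+++++*++##*%+:-*+:-:=-.++-
-==+**++:=*%#%#+*++=****#*+*+**#*#%#**+*-.-+--*=
..---=*=-==***+***#*%##%%%%*##****####*++:.+-:*=
=.  .++:-*=*%%%%##+.+%%%%##*%##*******+++-:-=:-*
  :-==-:.-++-:-#%*.::*###*####********+++-+-+:-:
#%@%+-:. ::--=-:=.:==-##**##**++****++*##=+=*--+
@%+*%+-=#%+--++=-==#*-:-+*++++*********##=+*+-=#
#-.  +%*%@@%++++=+*%#-=%%#*#****++*##***#++*+-+%
 =@@+:-*##%%%++*++*+=-@@#==@@%***+=-##*+***+==#+
==-*%#=+****#=**++*+==++%+::##******==++****==++
%=#-+*++++**=+#*++++=  -+*++=#%%#%%*:++++*##==+%
+::==+++=-::++**++++:.*+=@@@##%%%#+:-++==*%#+-#@
*+=++**=-..-=+++++++**#*#%%==-     =*****%%*@@@%
+++#+#%@%-.=+=-==+**%@#-. .-:++==++*##*###+%#=..
=@%###**%@@%=-++***%%*-::.:-=*%##**#+++**++*-:-+
#%@@@#*#*##+*#==+*@@+:..=%-:+-%@@@@*+++===+-=%@#
@*-*@@*+#%%%#%%+=-:+-..++ .*-. ..---++===-*+%%%#
#-- -#%+=-.  .-#@@#=-:=::-**:::.-:-====-:#+**+*%
=+*=:=@@@@*.::  .+#=:+=:*++--+==-+++===-**#%*+==
*+*#= =%%%%#-=##*+=:-*==:-=-==++=++++++#%%@%#**+
+%@%@@+---***@@%#===++=:.:::-==+====++*#%%%#%##%
*%#%#+#%#*=+*+==--==:=:*-...:-====+**+######%#*#
*###*@@@%%#%%#=::--=::--+:..:.:-*#*#%%#*****#%**
*+=+%%#*%%@#%%#++-:-+-:-**===++++#**%@%#+#%#*##*
**+###*%#*##%%@*=-- .+-*##+=++-+==#@%*=+*+****%*
+**####*%**##**+-=++:::#*+*+:-+++==*+++####**+*#
**##**++++*%%##+---#@#+-**%%#***=#*..-%##%#=--=+
+###*==:-+%@%*+=--+#*%*%@@%######. .:--*+: :-==+
==+***+##%%%%+- .=##%#%%@@@#%*==+##--=: :-*+*##*
*=+*++*#%%##+==+=+#*-+#%+.:*##=:  :*@%:*#%**#%#*
****++#*=+*+++**+##*#***-*%+++*+-.  :*@%*#***+**
****+#++*#*+:..:=%#%%###=@**+*##%#+- .-*%****+=+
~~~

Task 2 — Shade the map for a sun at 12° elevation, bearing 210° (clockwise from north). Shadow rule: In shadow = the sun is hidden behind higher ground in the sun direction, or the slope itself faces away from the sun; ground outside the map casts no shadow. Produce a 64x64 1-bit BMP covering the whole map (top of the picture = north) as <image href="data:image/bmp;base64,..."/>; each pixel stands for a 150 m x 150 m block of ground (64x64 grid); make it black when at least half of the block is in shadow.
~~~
<image width="64" height="64" href="data:image/bmp;base64,Qk0+AgAAAAAAAD4AAAAoAAAAQAAAAEAAAAABAAEAAAAAAAACAAATCwAAEwsAAAIAAAAAAAAA////AAAAAAAAAPgDAAH4BgAAOAIEB+AAAAgAAQh/4AAAAAAAMP+wAAAADgAA//4AAAAOAwB//8AAMEcAAB/z5gAAAAMAX+RmAAAgHge/xgQAAAA2D//gAAAAAHQf/AeAAAAINx/wBgAAABwCP+AFggAAfgJ/4AAAAAB/Av/AAAAA+AMB/4AAACPgwAH/gAAABwH/EP8AAAMuA/4Df+AAAh4P/EX/+AQAHAfHxv//AABAAA+HP/AAAAABnwOfgAAQgAAcIf8AABkQBxwg/wAADwAfuGB+/AADIB+Yah/+AAAgH4B5AH8AGCQ/gH8EAYAYCD/APxwAADjwmAA/PAEAOcOAADgwAwA5fwDEOCAHADk+AcYYAAAAOAHnzhoAAAE4A///uAAAAVj///j4AAABXf//4HAAAAF9/neA8AAAAfz+IwBAAAAD+fwgAEAAAAO9+PAAQAABh7vj8ABAAAOP+4fwYAAAB493P/DwAA8f/v98AfAAA//9//AD8AAA//x/8P/wAAAf3nfw//MAfAMNc+H//gD8AAfxgv/8AB+AOfAIP+Dkc8B4PBgPgP/g4eAGAAdB/4BwAAAMAAgOADwAADwAGPwA3hucEAAZ/4HP/8AAABL8Ae//wAAAAnxT///AAAAG/OP//4AAAA7Hj/H/gAAAHsOP4P+AAAYOwQfAHwAAB3KCeAA/BA=="/>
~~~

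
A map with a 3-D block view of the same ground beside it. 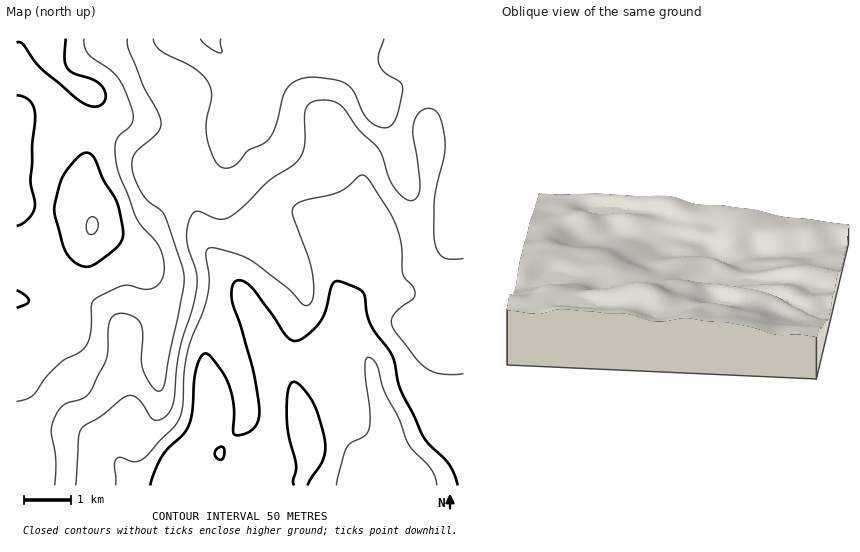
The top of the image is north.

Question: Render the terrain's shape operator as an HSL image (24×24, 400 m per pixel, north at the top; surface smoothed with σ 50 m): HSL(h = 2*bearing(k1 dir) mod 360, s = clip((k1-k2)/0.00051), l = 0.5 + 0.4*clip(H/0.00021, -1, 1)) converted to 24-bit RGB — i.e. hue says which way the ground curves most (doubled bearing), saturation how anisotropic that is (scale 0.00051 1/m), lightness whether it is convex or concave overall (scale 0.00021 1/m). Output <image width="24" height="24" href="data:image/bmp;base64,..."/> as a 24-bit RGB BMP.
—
<image width="24" height="24" href="data:image/bmp;base64,Qk32BgAAAAAAADYAAAAoAAAAGAAAABgAAAABABgAAAAAAMAGAAATCwAAEwsAAAAAAAAAAAAAc4xrr76JubWLPkp+b3+XnFiI2JI0OZMvITJceEBlfH4iwO6jTjiWRF6csJeh1p1vt8FLL0lfVFhzjYd2opd4Px1FQUYf3fWTkpavt7mdtqSPV0h3Y1tTZzBm87OVtMUyCSojIRh82uviu81uKCxKO2dlgzxT6smJxuGxJixoS1ZjcZd8nVCFVg5MY8lVktx5hoJUtbJirZJrcThsfV5hLUFz57a/+qqxIoR1AGVdU72R7GmXroZiHV1taDaJ5vnSy369ayJ4XKCGUpOaVhlrxErB1e/Vf6iag4hFlL9GfUs3Yzkzc5NZM2xqWjJw/8i9yvHKACA0NWdkyDFf7efQEiyDMVGx6/vQeimHqF6vjr2mOTN0Jgcsotd/rtafh4CVk6qXlquFiTyMlLeedqSrTE9+HhQ3//7M2/rRAAczRDZsX58y6vXMGA5UPtWX4fC6XyJ8uK2Mj6h6JgU3fDCRwu+2iaxxe3plq6uOlWh9YVyaor6ZbmeQWj6aMh2P8P/M1/OlBwAzJBZCbcdm0uurHBBOad9iv61PXjdmtr6Fk0+RFgI1lM+gxdqlm29nhnZhoqyYiHyqhWagtqNwWJ+FIz2WQSu5//zM8uGHAAQzMilvnt6UkdFxRCxsnM86j2lIWmh9o7qOgjiEFwsoss5WxLdplnJjmZWCoLCNeleGnFWS19CubsSlGRxdHiVe//DM/N66AQ0yIVKAw+m2bSuHb0x4xGEjj644N5llmH5gWAdJZCNZet9xlrOKmrCzk5qqpoRKX0ZCXJN32eW/o1pTGg8kHUg27Pas/9jMDB5hB3B7pceEeix5UiNbxJ2O6MiQF6I/FhM5Wg1sxunquOLhnLfEoXmpp3ZnlIq7pMjjgLHg0XV2pBU/PiRVSKllXt8n9dWho1jPC1tzUIB9djB8a0yBjn9l9+7Ub8zSCgYtK8G+k9Cmm6x1hlZllEBTvLGPpdjMszGvXhspkCcTw4RwS2zIjJO5vceisdOUzaWdHDuFOStRTCRCeUk/caRU4fzPnCTAORRqLLdhQnZSvKVdVzlUmrB1k7aJrIYuZyxKVQgt0t1vdbxMPWRfZIuDy9y3u+HInJzNTAhiMw8nVjJMf7ycu+vR0vHMQgxlfV+5irizKlN8vZGKWk6PvcGAjpVReXQoPhRDo2677+fcvbGRPaKYQcrAzOzLpM2ORBI0MgEmgEqod83gpuXgsd66uXVlOxtkbZ2nqoaTLTJipZFiVk6F0XpusI5Xp6hfGDRgX5ym4tvJ6N/ckdfeRsTjxK6CyzcuLgQvbUOVhc6qR8SgbKiBr6Jylk5bVkVsVHNZhmNeWj5voptYN3t/xHOn3czKqK3FGTuoWZGxttCq5+fUoMycKlFvp0eByl+MVBGDiKCwq7CEWI9INnI5indNh0NDcU5OWnRTVG1lZD5qtJZJLbZjN5Cg39u5tbuPIyl3X36bqdCGttiV0M6tJzB5UD+Fyix4gSyHpJRzp5JurqBzRWNJW15Fgmhhfn+SfZmaQ1GAYiNw1+aPQe2xIU+G2tmVqcRhIjphX46j2dalsdZxsLpLMxwzORcvdUBUkVuKr5KSq6Kas42RkWSFU4B4YKWYfZikh4ufPi18UCKD6fvQEH7LHTZq48mRx9ObKzVmNnRj0syV28yYlzcxMRYbGjIia1g8a4eIn6uUqJyssn2ruo21jKi0VrGyYYiZh2WPRhpLMH5x6f/MLxCFGC5U8dmo0NV/LDdlX390grtA2308lyVLrG6pNnO0SZ66W3iama6KjoB1l2yEs6ySlbKha36dUFd7Yx5abRlBT+c0sf+DLBNVIhpV8fOX3ti9KC9zf3V5i1dCvo1Kf7i0rM3aQ1jPVUufVmGNqZCDhnJpfnBrx8iGeKpwclVzUS5KKgsxyoam3PXWm9V5DBwnJxVE1O+y2JmkeSR/cz5RqKKCvdy+mt/KXoawZCh2fmJ7UGh5nl5prWtdfHRfwth7ioFPRSMxTSk5HTNWr+3F4u7d1HytVCh7JX6Efdlwe0EsiT9gecLAtObp3e7tuY3CaDNrYzNpf39/YjZXbkw4ubNyiJai0ceekT1sYzx5YV+fMsTMcO+Qhq1zwWixqnjNXZS/baaRY0R2lrGGXN1qL9dwm3hJpDNAeSxubzlPYSshXi40cMSIjc2zgJeku5+nqnPQdmbOhZLDg8PCa7lxZXBTZXFanXR2fnaOdGR4S0yIvryYveOMKEooSj0of2xBYDJrozTGrJTYnbzcltO1Z32MnJFwhJ1ocF52g2iOjn2Tm6WHh4dwhX1yXHV0g4lkgYJqaWd5"/>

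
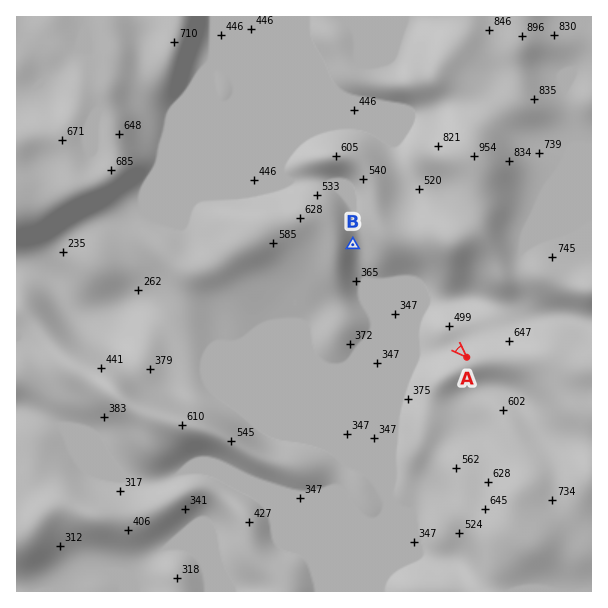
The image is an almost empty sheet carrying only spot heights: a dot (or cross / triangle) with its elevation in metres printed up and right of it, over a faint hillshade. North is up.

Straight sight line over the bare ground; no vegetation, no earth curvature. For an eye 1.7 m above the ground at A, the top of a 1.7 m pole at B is in view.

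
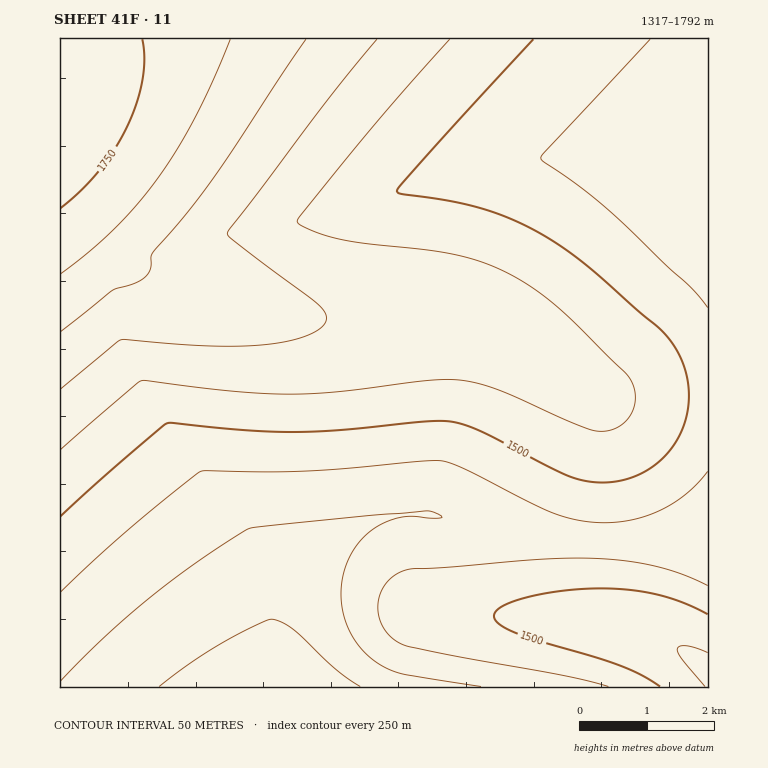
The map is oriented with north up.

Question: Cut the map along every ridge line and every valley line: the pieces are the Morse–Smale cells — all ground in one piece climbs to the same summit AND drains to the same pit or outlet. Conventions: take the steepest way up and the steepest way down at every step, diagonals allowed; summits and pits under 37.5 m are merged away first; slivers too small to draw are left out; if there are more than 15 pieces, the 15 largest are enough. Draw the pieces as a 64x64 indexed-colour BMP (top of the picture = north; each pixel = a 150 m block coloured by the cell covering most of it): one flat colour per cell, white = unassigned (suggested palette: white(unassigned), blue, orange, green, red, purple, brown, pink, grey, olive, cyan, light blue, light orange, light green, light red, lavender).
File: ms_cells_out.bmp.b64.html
<image width="64" height="64" href="data:image/bmp;base64,Qk12CAAAAAAAAHYAAAAoAAAAQAAAAEAAAAABAAQAAAAAAAAIAAATCwAAEwsAABAAAAAAAAAA////ALR3HwAOf/8ALKAsACgn1gC9Z5QAS1aMAMJ34wB/f38AIr28AM++FwDox64AeLv/AIrfmACWmP8A1bDFACIiIiIiIiIiIiIjMzMzMzMzMzMzMzMzMzMzMzMzMzMzIiIiIiIiIiIiIiMzMzMzMzMzMzMzMzMzMzMzMzMzMzMiIiIiIiIiIiIiIzMzMzMzMzMzMzMzMzMzMzMzMzMzMyIiIiIiIiIiIiIjMzMzMzMzMzMzMzMzMzMzMzMzMzMzIiIiIiIiIiIiIiMzMzMzMzMzMzMzMzMzMzMzMzMzMzMiIiIiIiIiIiIiIzMzMzMzMzMzMzMzMzMzMzMzMzMzMyIiIiIiIiIiIiIjMzMzMzMzMzMzMzMzMzMzMzMzMzMzIiIiIiIiIiIiIiMzMzMzMzMzMzMzMzMzMzMzMzMzMzMiIiIiIiIiIiIiIjMzMzMzMzMzMzMzMzMzMzMzMzMzMyIiIiIiIiIiIiIiMzMzMzMzMzMzMzMzMzMzMzMzMzMzIiIiIiIiIiIiIiIzMzMzMzMzMzMzMzMzMzMzMzMzMzMiIiIiIiIiIiIiIiMzMzMzMzMzMzMzMzMzMzMzMzMzMyIiIiIiIiIiIiIiIjMzMzMzMzMzMzMzMzMzMzMzMzMzIiIiIiIiIiIiIiIiIzMzMzMzMzMzMzMzMzMzMzMzMzMiIiIiIiIiIiIiIiIiIzMzMzMzMzMzMzMzIiIiIiIiIiIiIiIiIiIiIiIiIiIiIzMzMzMzMzMiIiIiIiIiIiIiIiIiIiIiIiIiIiIiIiIiIzMzMzIiIiIiIiIiIiIiIiIiIiIiIiIiIiIiIiIiIiIiIiIiIiIiIiIiIiIiIiIiIiIiIiIiIiIiIiIiIiIiIiIiIiIiIiIiIiIiIiIiIiIiIiIiIiIiIiIiIiIiIiIiIiIiIiIiIiIiIiIiIiIiIiIiIiIiIiIiIiIiIiIiIiIiIiIiIiIiIiIiIiIiIiIiIiIiIiIiIiIiIiIiIiIiIiIiIiIiIiIiIiIiIiIiIiIiIiIiIiIiIiIiIiIiIiIiIiIiIiIiIiIiIiIiIiIiIiIiIiIiIiIiIiIiIiIiIiIiIiIiIiIiIiIiIiIiIiIiIiIiIiIiIiIiIiIiIiIiIiIiIiIiIiIiIiIiIiIiIiIiIiIiIiIiIiIiIiIiIiIiIiIiIiIiIiIiIiIiIiIiIiIiIiIiIiIiIiIiIiIiIiIiIiIiIiIiIiIiIiIiIiIiIiIiIiIiIiIiIiIiIiIiIiIiIiIiIiIiIiIiIiIiIiIiIiIiIiIiIiIiIiIiIiIiIiIiIiIiIiIiIiIiIiIiIiIiIiIiIiIiIiIiIiIiIiIiIiIiIiIiIiIiIhERERERESIiIiIiIiIiIiIiIiIiIiIiIiIiIiIiIiIRERERERERIiIiIiIiIiIiIiIiIiIiIiIiIiIiIiIiIREREREREREiIiIiIiIiIiIiIiIiIiIiIiIiIiIiIiIRERERERERESIiIiIiIiIiIiIiIiIiIiIiIiIiIiIiERERERERERERIiIiIiIiIiIiIiIiIiIiIiIiIiIiIhEREREREREREREiIiIiIiIiIiIiIiIiIiIiIiIiIiIRERERERERERERESIiIiIiIiIiIiIiIhERERERERERERERERERERERERERIiIiIiIiIiIiIREREREREREREREREREREREREREREREiIiIiIiIiIhERERERERERERERERERERERERERERERESIiIiIiIiERERERERERERERERERERERERERERERERERIiIiIiIhEREREREREREREREREREREREREREREREREREiIiIiERERERERERERERERERERERERERERERERERERESIiIiERERERERERERERERERERERERERERERERERERERIiIiEREREREREREREREREREREREREREREREREREREREiIiERERERERERERERERERERERERERERERERERERERESIiERERERERERERERERERERERERERERERERERERERERIiEREREREREREREREREREREREREREREREREREREREREiERERERERERERERERERERERERERERERERERERERERESERERERERERERERERERERERERERERERERERERERERERERERERERERERERERERERERERERERERERERERERERERERERERERERERERERERERERERERERERERERERERERERERERERERERERERERERERERERERERERERERERERERERERERERERERERERERERERERERERERERERERERERERERERERERERERERERERERERERERERERERERERERERERERERERERERERERERERERERERERERERERERERERERERERERERERERERERERERERERERERERERERERERERERERERERERERERERERERERERERERERERERERERERERERERERERERERERERERERERERERERERERERERERERERERERERERERERERERERERERERERERERERERERERERERERERERERERERERERERERERERERERERERERERERERERERERERERERERERERERERERERERERERERERERERERERERERERERERERERERERERERERERERERERERERERERERERERERERERERERERERERERERERERERERERERERERERERERERERERERERERERERERERERERERERERERERERERERERERERERERERER"/>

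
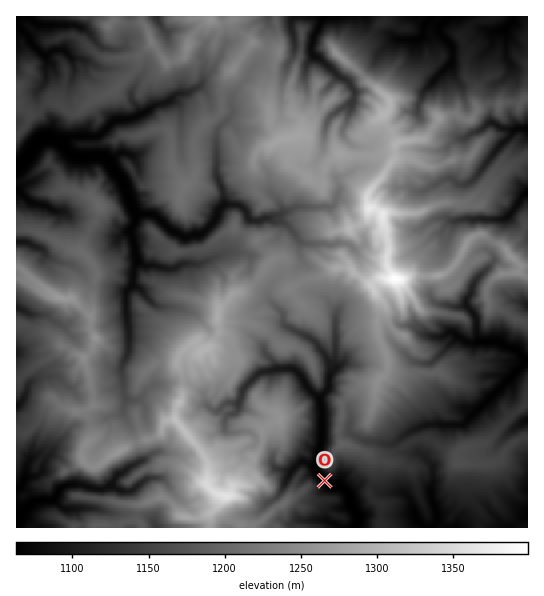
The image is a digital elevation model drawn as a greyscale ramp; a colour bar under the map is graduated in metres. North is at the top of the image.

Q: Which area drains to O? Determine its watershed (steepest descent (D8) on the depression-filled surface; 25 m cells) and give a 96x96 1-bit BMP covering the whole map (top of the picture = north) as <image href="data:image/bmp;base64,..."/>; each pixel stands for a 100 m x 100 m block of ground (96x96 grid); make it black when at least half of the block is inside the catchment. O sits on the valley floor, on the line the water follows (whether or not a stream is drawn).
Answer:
<image width="96" height="96" href="data:image/bmp;base64,Qk2+BAAAAAAAAD4AAAAoAAAAYAAAAGAAAAABAAEAAAAAAIAEAAATCwAAEwsAAAIAAAAAAAAA////AAAAAAAAAAAAAAAAAAAAAAAAAAAAAPwAAAAAAAAAAAAAAf4AAAAAAAAAAAAAA/8AAAAAAAAAAAAAA//AAAAAAAAAAAAAAf/gAAAAAAAAAAAAA//4AAAAAAAAAAAAD//8AAAAAAAAAAAAD///gAAAAAAAAAAAD///wAAAAAAAAAAAD///4AAAAAAAAAAAD///4AAAAAAAAAAAD///4AAAAAAAAAAAH///4AAAAAAAAAAAH///8AAAAAAAAAAAP///+AAAAAAAAAAAf///+AAAAAAAAAAA////+AAAAAAAAAAB////+AAAAAAAAAAD////+AAAAAAAAAAD////+AAAAAAAAAAD////+AAAAAAAAAAD////+AAAAAAAAAAB////+AAAAAAAAAAB/////AAAAAAAAAAB/////gAAAAAAAAAB/////4AAAAAAAAAB//////AAAAAAAAAB//////gAAAAAAAAB//////wAAAAAAAAD//////wAAAAAAAAD//////wAAAAAAAAB//////gAAAAAAAAA//////gAAAAAAAAAR/////gAAAAAAAAAB/////AAAAAAAAAAA/////AAAAAAAAAAA/////AAAAAAAAAAA/////AAAAAAAAAAA/////AAAAAAAAAAA/////AAAAAAAAAAA/////AAAAAAAAAAAf////AAAAAAAAAAAP////AAAAAAAAAAAB///+AAAAAAAAAAAA/v/+AAAAAAAAAAAAfj/4AAAAAAAAAAAAPgPwAAAAAAAAAAAAPgHgAAAAAAAAAAAAHgAAAAAAAAAAAAAADAAAAAAAAAAAAAAAAAAAAAAAAAAAAAAAAAAAAAAAAAAAAAAAAAAAAAAAAAAAAAAAAAAAAAAAAAAAAAAAAAAAAAAAAAAAAAAAAAAAAAAAAAAAAAAAAAAAAAAAAAAAAAAAAAAAAAAAAAAAAAAAAAAAAAAAAAAAAAAAAAAAAAAAAAAAAAAAAAAAAAAAAAAAAAAAAAAAAAAAAAAAAAAAAAAAAAAAAAAAAAAAAAAAAAAAAAAAAAAAAAAAAAAAAAAAAAAAAAAAAAAAAAAAAAAAAAAAAAAAAAAAAAAAAAAAAAAAAAAAAAAAAAAAAAAAAAAAAAAAAAAAAAAAAAAAAAAAAAAAAAAAAAAAAAAAAAAAAAAAAAAAAAAAAAAAAAAAAAAAAAAAAAAAAAAAAAAAAAAAAAAAAAAAAAAAAAAAAAAAAAAAAAAAAAAAAAAAAAAAAAAAAAAAAAAAAAAAAAAAAAAAAAAAAAAAAAAAAAAAAAAAAAAAAAAAAAAAAAAAAAAAAAAAAAAAAAAAAAAAAAAAAAAAAAAAAAAAAAAAAAAAAAAAAAAAAAAAAAAAAAAAAAAAAAAAAAAAAAAAAAAAAAAAAAAAAAAAAAAAAAAAAAAAAAAAAAAAAAAAAAAAAAAAAAAAAAAAAAAAAAAAAAAAAAAAAAAAAAAAAAAAAAAAAAAAAAAAAAAAAAAAAAAAAAAAAAAAAAAAAAAAAAAAAAAAAAAAAAAAAAAAAAAAA="/>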